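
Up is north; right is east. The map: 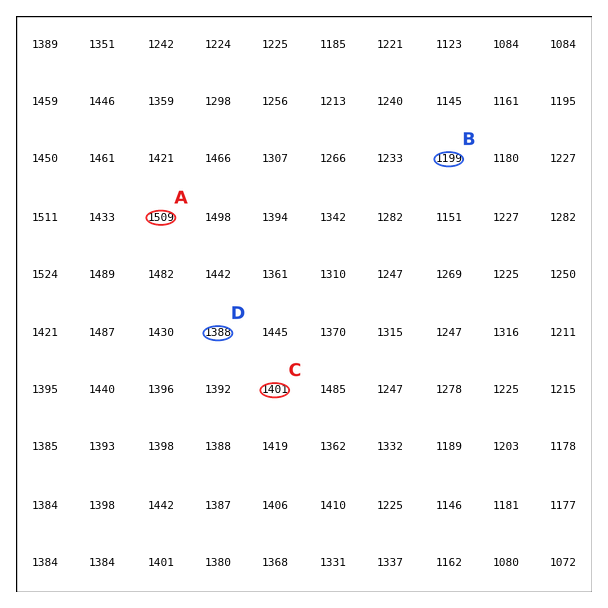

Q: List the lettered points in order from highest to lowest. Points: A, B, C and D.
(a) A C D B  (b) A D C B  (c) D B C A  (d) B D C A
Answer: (a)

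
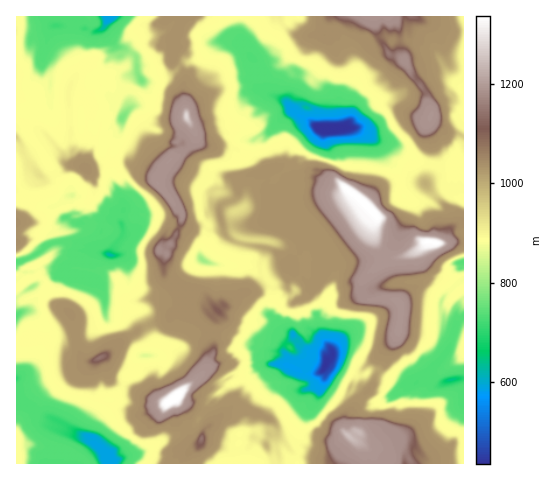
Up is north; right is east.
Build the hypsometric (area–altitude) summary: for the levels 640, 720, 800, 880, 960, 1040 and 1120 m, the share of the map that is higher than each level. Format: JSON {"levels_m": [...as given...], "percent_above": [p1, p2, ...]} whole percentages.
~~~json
{"levels_m": [640, 720, 800, 880, 960, 1040, 1120], "percent_above": [96, 95, 79, 73, 42, 17, 11]}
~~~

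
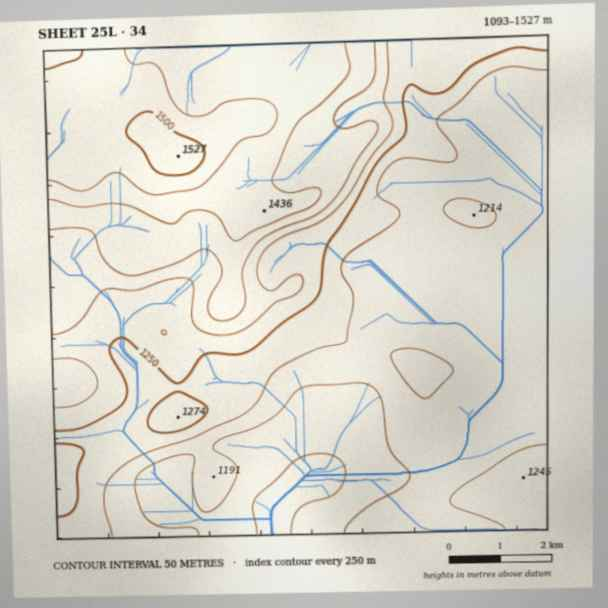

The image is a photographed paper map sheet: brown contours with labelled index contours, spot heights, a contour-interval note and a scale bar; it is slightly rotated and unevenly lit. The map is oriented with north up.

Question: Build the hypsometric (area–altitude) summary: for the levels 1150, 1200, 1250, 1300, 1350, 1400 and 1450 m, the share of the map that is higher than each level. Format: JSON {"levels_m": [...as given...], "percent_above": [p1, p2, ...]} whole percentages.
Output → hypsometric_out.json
{"levels_m": [1150, 1200, 1250, 1300, 1350, 1400, 1450], "percent_above": [89, 59, 44, 32, 25, 18, 9]}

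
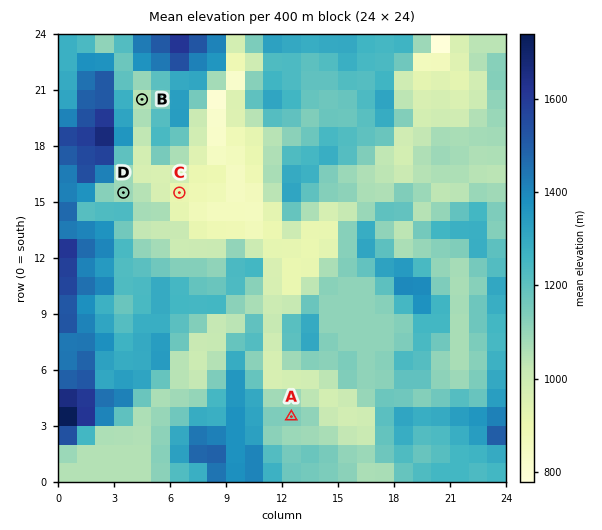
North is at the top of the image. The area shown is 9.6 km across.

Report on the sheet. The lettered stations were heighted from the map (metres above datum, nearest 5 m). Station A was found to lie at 1140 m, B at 1020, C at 905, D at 1110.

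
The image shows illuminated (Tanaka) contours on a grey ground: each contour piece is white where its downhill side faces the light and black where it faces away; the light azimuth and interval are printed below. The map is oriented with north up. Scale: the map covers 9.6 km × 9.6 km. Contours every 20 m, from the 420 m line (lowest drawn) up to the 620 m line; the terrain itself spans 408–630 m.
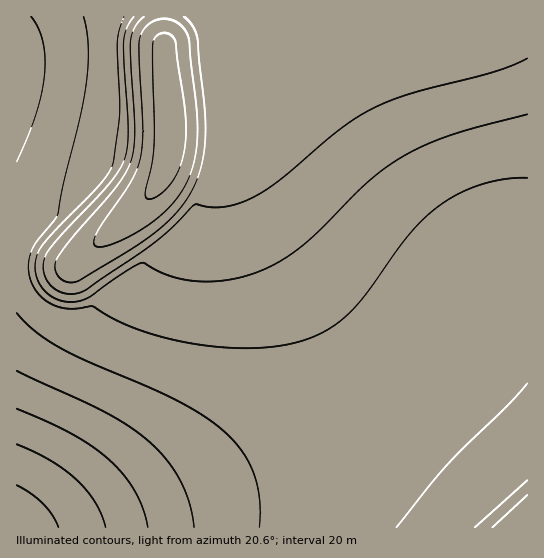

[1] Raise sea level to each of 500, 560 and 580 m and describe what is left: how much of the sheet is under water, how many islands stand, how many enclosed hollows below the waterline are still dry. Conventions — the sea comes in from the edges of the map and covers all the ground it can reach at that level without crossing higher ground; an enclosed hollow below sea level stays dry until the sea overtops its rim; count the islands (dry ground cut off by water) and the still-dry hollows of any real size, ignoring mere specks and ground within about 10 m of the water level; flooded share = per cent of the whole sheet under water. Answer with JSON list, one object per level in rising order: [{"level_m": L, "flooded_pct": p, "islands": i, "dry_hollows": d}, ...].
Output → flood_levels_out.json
[{"level_m": 500, "flooded_pct": 14, "islands": 0, "dry_hollows": 0}, {"level_m": 560, "flooded_pct": 77, "islands": 0, "dry_hollows": 0}, {"level_m": 580, "flooded_pct": 93, "islands": 0, "dry_hollows": 0}]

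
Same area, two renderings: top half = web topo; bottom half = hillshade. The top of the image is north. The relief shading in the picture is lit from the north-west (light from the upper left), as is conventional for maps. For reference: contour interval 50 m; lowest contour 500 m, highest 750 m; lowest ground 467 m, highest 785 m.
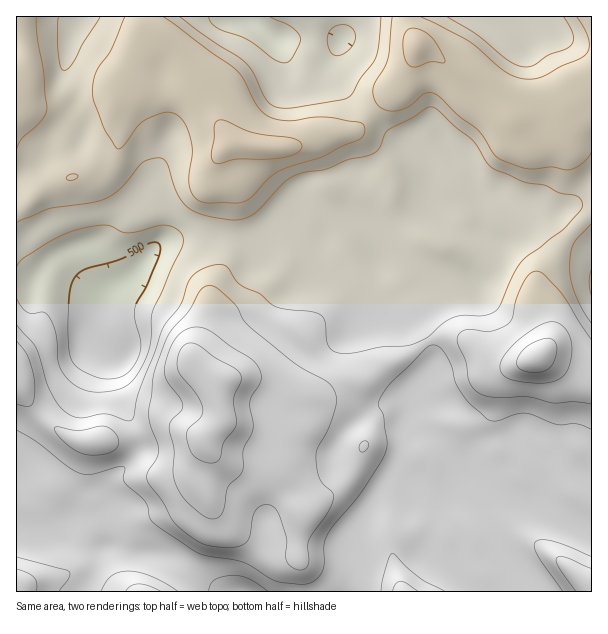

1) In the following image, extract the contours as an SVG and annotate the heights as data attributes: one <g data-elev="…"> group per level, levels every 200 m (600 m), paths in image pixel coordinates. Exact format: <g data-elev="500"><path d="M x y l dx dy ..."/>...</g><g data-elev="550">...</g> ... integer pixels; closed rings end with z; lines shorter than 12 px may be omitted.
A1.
<g data-elev="600"><path d="M59 591l10-13 0-6-52-15"/><path d="M178 591l-28-15-12-4-10-1-9 1-8 4-5 6-5 9"/><path d="M445 591l-25-13-27-25-3 2-3 8-6 28"/><path d="M591 556l-37-15-12-1-7 2-1 4 4 9 25 36"/><path d="M17 430l19 12 30 23 14 8 12 1 25-7 7 0 1 1-2 9 1 5 21 19 6 20 44 30 12 5 36 6 33 19 26 3 10-2 8-7 4-9 0-21 4-11 7-10 25-30 25-39 2-14-3-25-6-11 2-7 11-15 38-37 8 0 6 4 8 15 4 16 5 9 10 14 18 15 9 2 19-7 9-1 30 11 21 0 15 5"/><path d="M591 323l-9-14-7-16-4-14-1-12 1-15 3-9 17-19"/><path d="M17 223l33-15 40-5 17-5 14-10 22-26 15-4 4 0 5 5 10 29 5 9 7 7 11 6 12 3 19 3 12-1 14-7 25-28 9-7 12-4 23-4 22-9 24-6 7-5 8-18 26-13 13-10 5-1 7 3 17 16 17 14 15 22 5 6 32 14 21 3 15 8 16 3 5 3 2 5-2 6-17 19-37 27-6 6-9 14-12 30-4 5-13 5-19-1-11 2-10 6-17 15-19 8-26 1-31 6-14-1-5-2-3-5-3-24-5-7-9-3-24-2-12-3-15-12-21-10-11-16-4-3-9 0-12 4-8 4-5 6-9 26-18 24-25 64-4 24-2 3-3 1-24-7-27 4-6-2-7-5-8-9-9-15-13-40-18-22"/><path d="M100 17l-17 27-9 18-5 6-4 2-4-2-2-12-2-17 2-22"/><path d="M381 17l-2 27-3 13-15 21-11 18-9 4-56 8-10-1-8-6-14-29-10-11-40-26-23-18"/><path d="M564 17l9 16 1 6-2 5-6 5-18 6-14 10-9 2-7-2-8-3-34-28-29-17"/></g>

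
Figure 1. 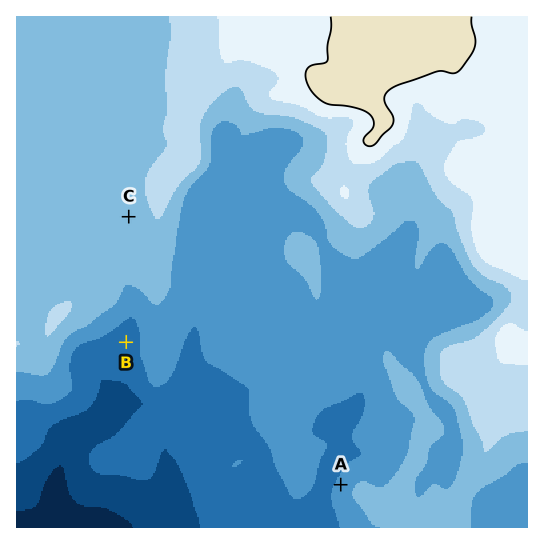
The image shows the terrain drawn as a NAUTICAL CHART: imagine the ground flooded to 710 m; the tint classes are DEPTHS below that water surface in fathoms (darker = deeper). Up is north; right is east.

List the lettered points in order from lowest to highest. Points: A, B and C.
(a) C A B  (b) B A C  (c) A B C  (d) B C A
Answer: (b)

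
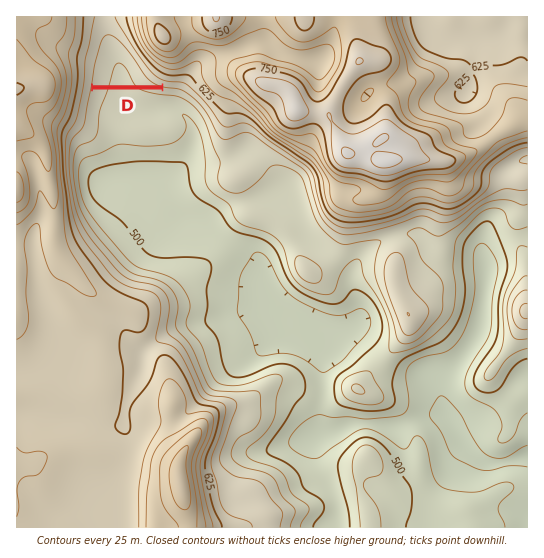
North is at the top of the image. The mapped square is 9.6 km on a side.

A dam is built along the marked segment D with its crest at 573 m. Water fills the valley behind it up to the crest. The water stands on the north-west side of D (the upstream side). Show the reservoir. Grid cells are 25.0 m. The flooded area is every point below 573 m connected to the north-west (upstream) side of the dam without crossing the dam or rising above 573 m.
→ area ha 62.9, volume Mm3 9.27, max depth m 29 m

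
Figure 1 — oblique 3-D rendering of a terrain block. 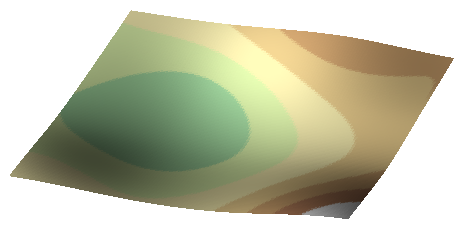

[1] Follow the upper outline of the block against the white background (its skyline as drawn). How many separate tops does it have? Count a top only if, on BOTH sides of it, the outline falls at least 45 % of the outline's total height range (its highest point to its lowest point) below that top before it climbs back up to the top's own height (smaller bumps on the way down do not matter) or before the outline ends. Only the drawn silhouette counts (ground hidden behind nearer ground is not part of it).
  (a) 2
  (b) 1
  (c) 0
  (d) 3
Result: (c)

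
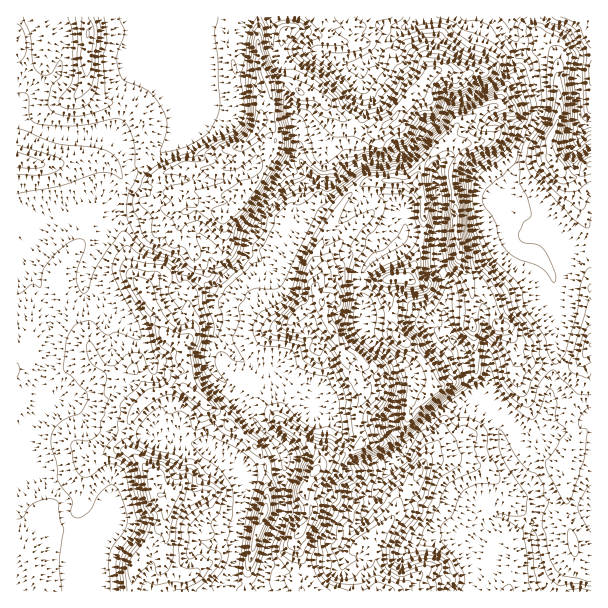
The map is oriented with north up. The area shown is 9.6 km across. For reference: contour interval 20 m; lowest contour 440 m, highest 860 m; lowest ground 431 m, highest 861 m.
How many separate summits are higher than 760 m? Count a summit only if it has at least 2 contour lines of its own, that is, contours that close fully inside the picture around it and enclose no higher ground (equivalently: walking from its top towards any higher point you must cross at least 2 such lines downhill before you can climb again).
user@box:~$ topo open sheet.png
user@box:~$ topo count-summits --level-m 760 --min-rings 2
9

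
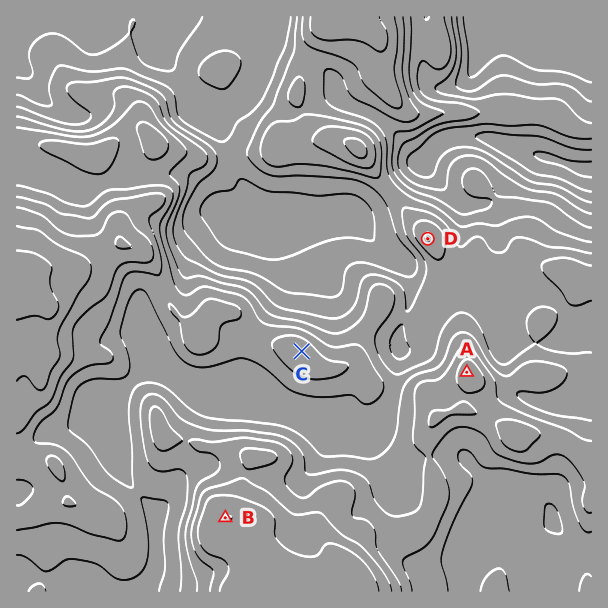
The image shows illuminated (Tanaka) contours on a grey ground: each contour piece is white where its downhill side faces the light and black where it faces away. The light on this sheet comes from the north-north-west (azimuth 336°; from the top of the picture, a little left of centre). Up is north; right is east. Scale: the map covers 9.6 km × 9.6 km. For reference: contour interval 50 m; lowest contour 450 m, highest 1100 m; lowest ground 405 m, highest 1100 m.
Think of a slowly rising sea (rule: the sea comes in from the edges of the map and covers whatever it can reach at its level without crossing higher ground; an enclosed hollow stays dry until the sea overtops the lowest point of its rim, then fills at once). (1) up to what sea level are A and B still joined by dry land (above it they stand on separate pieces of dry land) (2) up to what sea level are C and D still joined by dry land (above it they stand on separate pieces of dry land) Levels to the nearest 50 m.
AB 900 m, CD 800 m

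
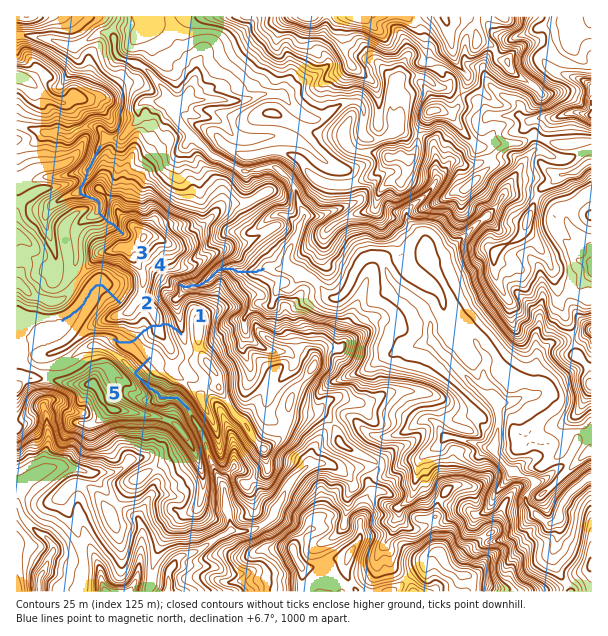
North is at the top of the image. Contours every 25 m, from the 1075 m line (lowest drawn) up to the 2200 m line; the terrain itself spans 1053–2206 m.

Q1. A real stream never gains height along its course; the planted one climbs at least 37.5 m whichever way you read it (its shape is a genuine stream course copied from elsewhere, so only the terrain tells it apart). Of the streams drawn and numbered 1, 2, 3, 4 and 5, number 1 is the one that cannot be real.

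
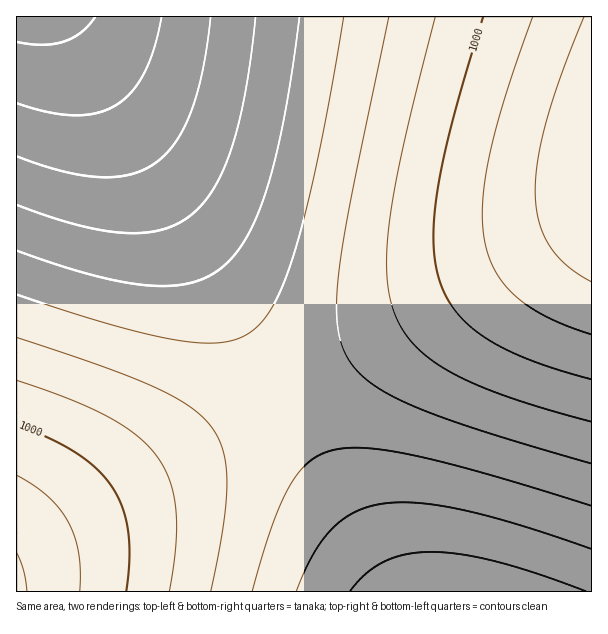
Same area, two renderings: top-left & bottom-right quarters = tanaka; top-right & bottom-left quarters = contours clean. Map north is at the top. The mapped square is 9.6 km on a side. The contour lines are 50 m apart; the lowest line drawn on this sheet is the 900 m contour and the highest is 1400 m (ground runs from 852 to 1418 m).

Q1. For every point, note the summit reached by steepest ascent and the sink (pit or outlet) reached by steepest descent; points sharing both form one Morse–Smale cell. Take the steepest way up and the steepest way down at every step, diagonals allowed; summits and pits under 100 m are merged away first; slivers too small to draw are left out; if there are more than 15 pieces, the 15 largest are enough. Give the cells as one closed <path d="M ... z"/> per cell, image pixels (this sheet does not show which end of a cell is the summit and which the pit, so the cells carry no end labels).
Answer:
<path d="M591 16l-529 1 215 372 7 7 308-180z"/><path d="M62 16l-46 1 1 533 265-154z"/><path d="M591 217l-309 179 102 177 12 19 196-1z"/><path d="M282 397l-6 1-256 149-4 4 0 40 379 1z"/>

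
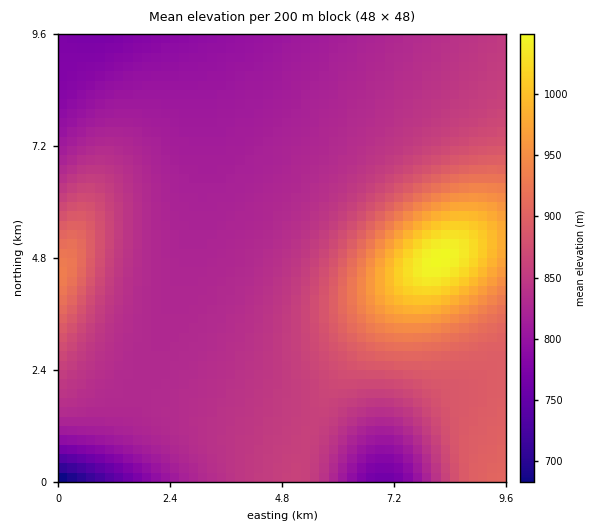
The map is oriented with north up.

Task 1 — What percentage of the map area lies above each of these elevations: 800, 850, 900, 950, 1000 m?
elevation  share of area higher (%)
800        93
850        38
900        15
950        7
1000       3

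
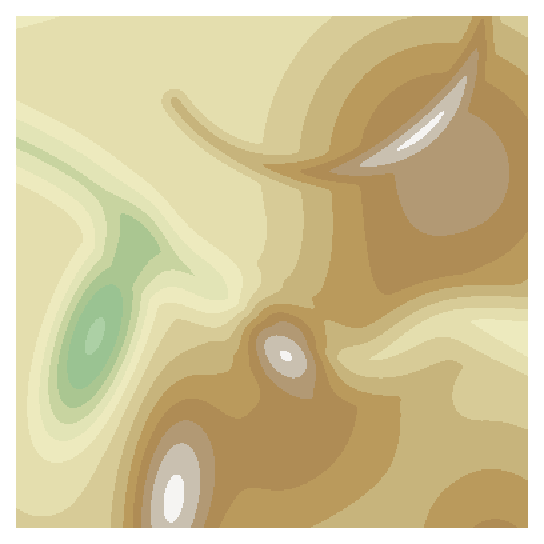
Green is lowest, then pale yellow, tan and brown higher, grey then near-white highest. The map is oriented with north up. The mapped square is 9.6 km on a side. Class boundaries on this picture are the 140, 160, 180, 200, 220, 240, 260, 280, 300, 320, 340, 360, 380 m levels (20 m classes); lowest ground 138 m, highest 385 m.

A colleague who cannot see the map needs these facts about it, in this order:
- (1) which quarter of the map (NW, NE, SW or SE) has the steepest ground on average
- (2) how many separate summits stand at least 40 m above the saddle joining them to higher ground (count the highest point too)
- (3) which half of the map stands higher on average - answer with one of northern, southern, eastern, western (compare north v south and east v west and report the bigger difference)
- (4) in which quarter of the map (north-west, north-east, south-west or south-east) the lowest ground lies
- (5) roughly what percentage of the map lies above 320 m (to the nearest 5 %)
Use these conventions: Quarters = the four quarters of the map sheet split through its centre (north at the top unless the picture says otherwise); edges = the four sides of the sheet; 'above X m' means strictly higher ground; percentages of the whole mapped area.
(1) The south-west quarter is the steepest part of the map.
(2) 3 summits rise at least 40 m above their surroundings.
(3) On average the eastern half of the map is the higher ground.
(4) The lowest point lies in the south-west quarter of the map.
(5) About 20 % of the map lies above 320 m.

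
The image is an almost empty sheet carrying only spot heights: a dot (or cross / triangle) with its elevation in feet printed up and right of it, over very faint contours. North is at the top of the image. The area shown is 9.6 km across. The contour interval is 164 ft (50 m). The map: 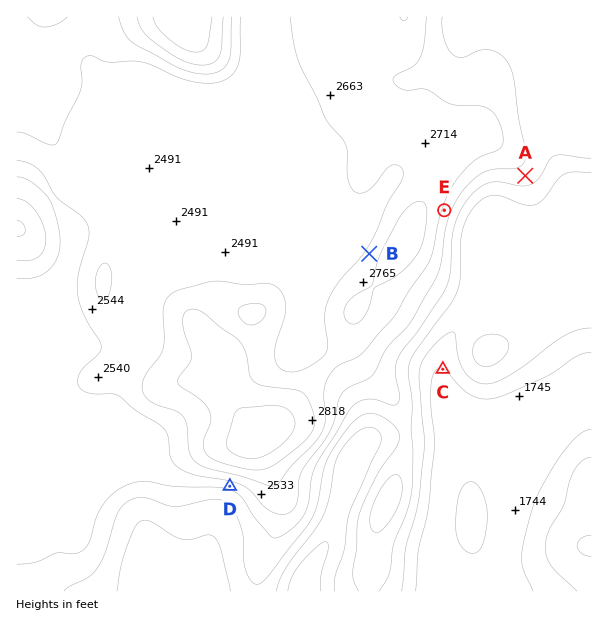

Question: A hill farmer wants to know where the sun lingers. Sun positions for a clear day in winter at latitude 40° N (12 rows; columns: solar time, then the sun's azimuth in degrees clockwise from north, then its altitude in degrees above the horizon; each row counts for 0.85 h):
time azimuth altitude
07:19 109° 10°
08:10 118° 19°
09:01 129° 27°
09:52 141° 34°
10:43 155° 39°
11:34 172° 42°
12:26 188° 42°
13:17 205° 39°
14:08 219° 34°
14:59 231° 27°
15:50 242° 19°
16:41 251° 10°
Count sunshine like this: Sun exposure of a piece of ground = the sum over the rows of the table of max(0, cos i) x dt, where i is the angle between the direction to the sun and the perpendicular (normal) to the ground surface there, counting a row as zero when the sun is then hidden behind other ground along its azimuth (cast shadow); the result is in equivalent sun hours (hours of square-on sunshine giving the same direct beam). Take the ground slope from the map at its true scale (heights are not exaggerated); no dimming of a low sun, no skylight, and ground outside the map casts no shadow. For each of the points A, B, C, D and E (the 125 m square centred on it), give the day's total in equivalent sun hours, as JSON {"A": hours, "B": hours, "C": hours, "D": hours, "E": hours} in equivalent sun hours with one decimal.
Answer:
{"A": 5.5, "B": 4.1, "C": 5.1, "D": 6.3, "E": 5.2}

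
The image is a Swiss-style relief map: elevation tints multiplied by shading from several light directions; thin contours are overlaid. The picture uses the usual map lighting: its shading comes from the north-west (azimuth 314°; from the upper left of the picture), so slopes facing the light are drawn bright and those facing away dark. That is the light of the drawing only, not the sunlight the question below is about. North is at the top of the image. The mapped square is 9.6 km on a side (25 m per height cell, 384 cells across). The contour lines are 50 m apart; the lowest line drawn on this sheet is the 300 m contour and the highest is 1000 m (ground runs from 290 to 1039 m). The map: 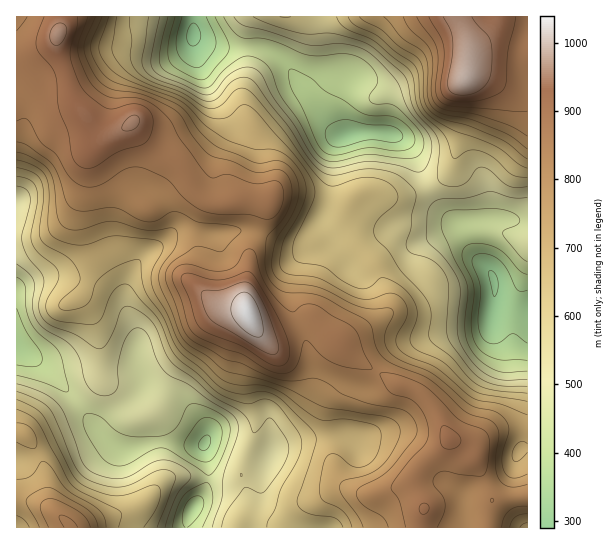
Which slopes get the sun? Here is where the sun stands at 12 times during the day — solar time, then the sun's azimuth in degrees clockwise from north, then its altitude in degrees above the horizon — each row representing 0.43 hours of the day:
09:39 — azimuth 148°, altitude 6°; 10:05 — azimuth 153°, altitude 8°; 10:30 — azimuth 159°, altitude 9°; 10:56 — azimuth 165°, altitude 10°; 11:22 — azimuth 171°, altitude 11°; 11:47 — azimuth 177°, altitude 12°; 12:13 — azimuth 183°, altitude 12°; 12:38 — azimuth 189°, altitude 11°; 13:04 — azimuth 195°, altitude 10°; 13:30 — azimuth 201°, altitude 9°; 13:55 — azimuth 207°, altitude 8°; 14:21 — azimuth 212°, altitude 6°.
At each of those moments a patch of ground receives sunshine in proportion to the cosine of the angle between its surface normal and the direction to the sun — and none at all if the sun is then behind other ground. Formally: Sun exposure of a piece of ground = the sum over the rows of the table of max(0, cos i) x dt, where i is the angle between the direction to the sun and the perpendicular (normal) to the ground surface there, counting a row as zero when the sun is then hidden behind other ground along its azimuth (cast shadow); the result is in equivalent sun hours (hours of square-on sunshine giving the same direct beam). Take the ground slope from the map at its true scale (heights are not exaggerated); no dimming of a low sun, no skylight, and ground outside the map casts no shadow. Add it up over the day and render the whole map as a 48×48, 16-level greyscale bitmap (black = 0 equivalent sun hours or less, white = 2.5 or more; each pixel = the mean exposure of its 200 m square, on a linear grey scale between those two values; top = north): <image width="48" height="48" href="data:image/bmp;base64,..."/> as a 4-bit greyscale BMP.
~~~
<image width="48" height="48" href="data:image/bmp;base64,Qk32BAAAAAAAAHYAAAAoAAAAMAAAADAAAAABAAQAAAAAAIAEAAATCwAAEwsAABAAAAAAAAAAAAAAABEREQAiIiIAMzMzAERERABVVVUAZmZmAHd3dwCIiIgAmZmZAKqqqgC7u7sAzMzMAN3d3QDu7u4A////AJmIUyNGeIh1IjNFVFaKu5h3dmeHZVVWiql0EAATV4mXMiIjMkeJq7qZh2ZnZVVovmQQAAAAE1eahUMiM0VWeZmIh1QjRVVWiiEAAAAAABSLyWVUMzNEVmQzVmQiRmVBEREQAAAAAAFXhkRVQyI0RDAAE0VWeZdBACMyAAAAAAABEBNFQyIkRCAAASRoiZhSAFUyEAAAAAAAABI1VDMzMhEAARJXh2ZlIZcyERERERABEBI1ZlVEMiIzMhE2h1RnZXUiIiI0VmZmVDM0Z3d2VERURDI1VDNGdyESIiNFZ4h3d2ZmZ3iZmIiYdmZlIQATRQASI0VVRWZmeby5d4q7q83dyph0EAABIgABI1ZlQ0RWjO/sqry6qruqu6liEAAAAAAAJGd2VDRXnO/t3/25h3ZmiZYxAAAAAAABNWZlVEVpzd3N//6odneHdTEAAAAAAAACRVZlRVac3cy87/2XiZmGMAAAAAAAAAAjRWdmVWet7cvM7sl4iZdTAAAAAAAAABJFZ4h2ZWet7tze23Vnd2ZCAAAAAAAAAFeaqph3dnis7t3ex0NWZVREMAAAAAAAAXrO26h3eImau7u7hDNWVDI0ZkMjMQAAEonN26h2ebuYeIiHUyNFQhASV3VERBAAEnd3iId3isuXd2VUMhIzIQAAI0Q0RUEBI1QyNWZ4mqqYdTIhERAAAAAAABI0VVQiNWUyI1Z4iIiZYgAAEQAAAAAAAAJEREQyRqhlRWaJhlVUEAAAEQAAAAASIRNEMiM0V6mYd3d4hjIQAAAAIxAAAAIzMiIhESRWeXmqqHd3hkIAAAABNUEAAjQyIyEAE2iZiHiruph3iYUxEREhJWQiMzQyJEMiNYmpdkV5qqmZrMlUQzMzRphkNERERGZDNGd2QzNGiZqrzcuXeaupmrqFRFVWZVVVVVVENDNFeZqqqYiaq7u6mJqXVVZWd2ZniId3d1RFeImYdUWJhlVmZWeHZUVmZmZ5q7qaqZdmd4h3ZVZ3ZDMzM0VVQyNFVDRpu6mbzMqHiZh2Znd2VEQxABIyEAARERE2mIeavN3KmZmHd4d1QyIQAAAQAAAAAAEld3iZrO7ad3iZmHZUMgAAAAAAAAAAAAAkZ4mqrMypZVaKqXVDIQAAAAAAAAAAAAE1Z5u7vKh3ZVVomXVDEQAAEAAQAAAAAAN4ibzdy4dmZmVEZ2VDEAASIQAQAAAAAlre3d7tuWZWZlQiI0MhEAEjIQARIiNYmb7////bmFZVZTIQAAAAAAAiEAETNFeJmZrP//66hlZVVCAAAAAAAAAREREjRVVEZ3d5zuypdWZVUyAAAAAAAAAAEiIzREQzV3ZVaJmHVWZmUyAAAAAAAAAAEjNERVVWeqdURFZlVmZ3UyAAAAAAAAAAATRWdneJzcp1REVVVlaIdDEAAAAAAAAAE1eaqqq83tuGVERVZkRnh2QgAAAAAAE1aKvLvN7+3LuoZERGZTM0V5hSESIQACR5vd3Kms7+uZmpdTNGZUMyJIl1Q0QxEkaJvMqHZ4q7l3iIZUNFZQ=="/>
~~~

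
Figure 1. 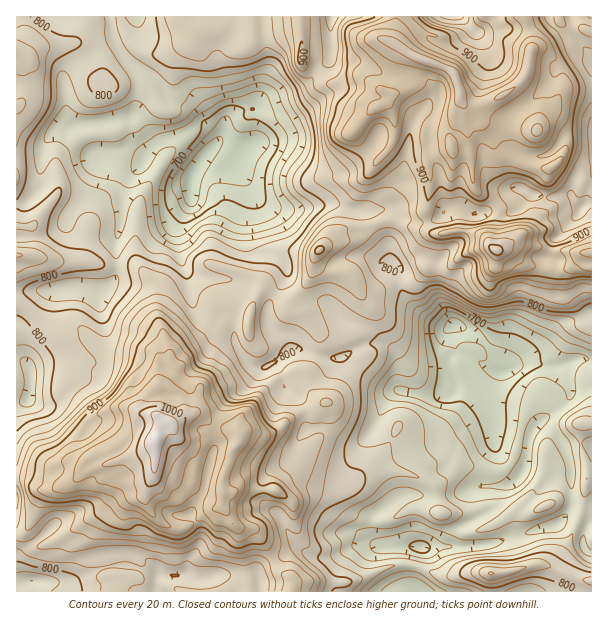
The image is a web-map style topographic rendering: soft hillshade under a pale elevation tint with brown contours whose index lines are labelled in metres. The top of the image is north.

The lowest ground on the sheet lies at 640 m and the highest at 1040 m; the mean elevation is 825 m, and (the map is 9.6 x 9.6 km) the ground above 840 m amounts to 36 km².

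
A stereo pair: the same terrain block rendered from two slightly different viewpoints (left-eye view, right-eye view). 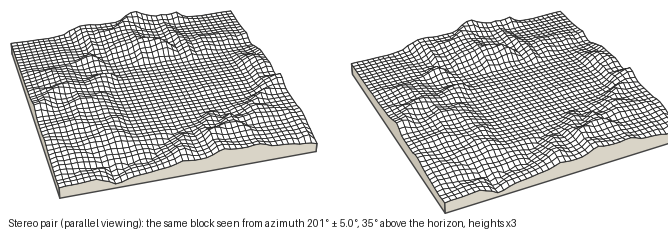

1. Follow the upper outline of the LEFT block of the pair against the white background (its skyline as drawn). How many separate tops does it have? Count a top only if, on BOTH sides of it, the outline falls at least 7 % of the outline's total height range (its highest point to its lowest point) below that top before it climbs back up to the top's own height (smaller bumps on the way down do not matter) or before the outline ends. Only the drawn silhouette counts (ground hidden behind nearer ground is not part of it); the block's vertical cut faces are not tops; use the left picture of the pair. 3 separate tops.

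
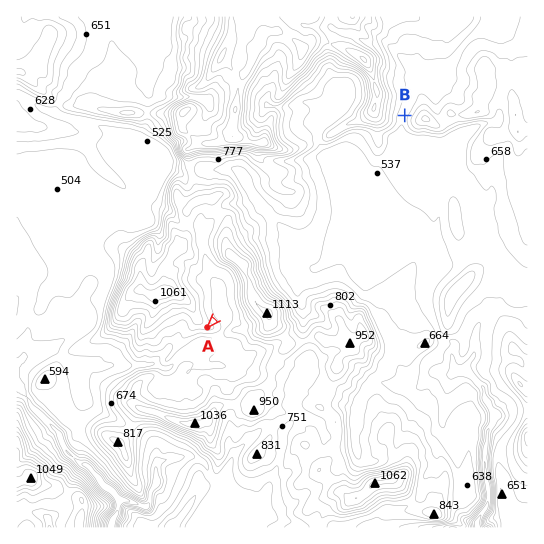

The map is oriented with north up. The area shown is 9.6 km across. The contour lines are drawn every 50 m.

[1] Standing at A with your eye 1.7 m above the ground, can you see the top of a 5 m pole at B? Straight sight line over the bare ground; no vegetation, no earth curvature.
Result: no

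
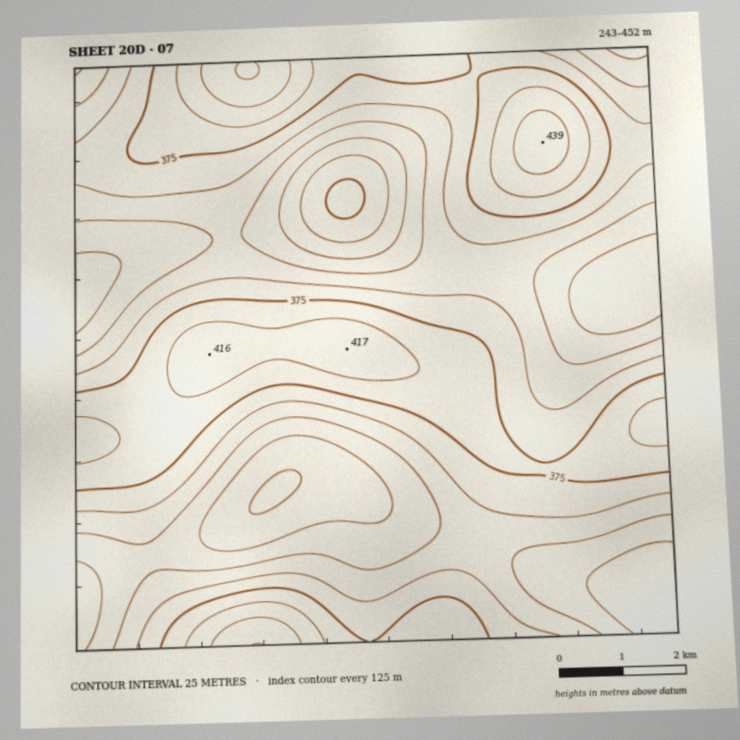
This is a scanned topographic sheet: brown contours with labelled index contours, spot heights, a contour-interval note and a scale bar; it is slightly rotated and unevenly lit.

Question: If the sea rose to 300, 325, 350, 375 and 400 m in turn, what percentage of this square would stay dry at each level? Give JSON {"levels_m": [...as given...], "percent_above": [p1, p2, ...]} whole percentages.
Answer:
{"levels_m": [300, 325, 350, 375, 400], "percent_above": [87, 71, 51, 30, 11]}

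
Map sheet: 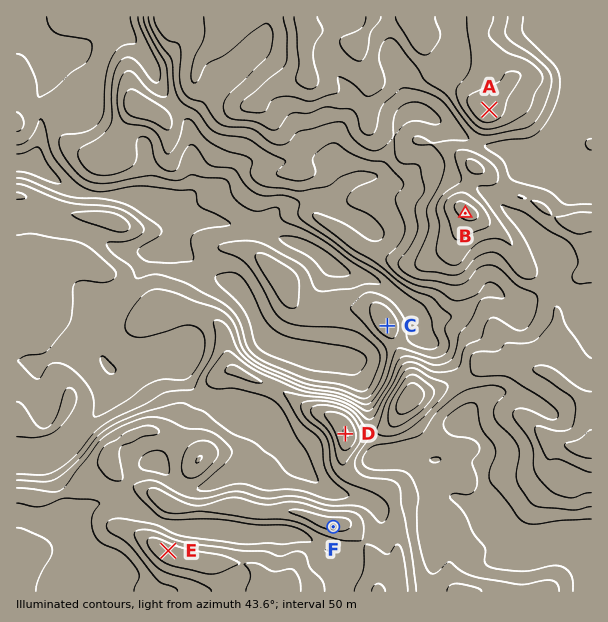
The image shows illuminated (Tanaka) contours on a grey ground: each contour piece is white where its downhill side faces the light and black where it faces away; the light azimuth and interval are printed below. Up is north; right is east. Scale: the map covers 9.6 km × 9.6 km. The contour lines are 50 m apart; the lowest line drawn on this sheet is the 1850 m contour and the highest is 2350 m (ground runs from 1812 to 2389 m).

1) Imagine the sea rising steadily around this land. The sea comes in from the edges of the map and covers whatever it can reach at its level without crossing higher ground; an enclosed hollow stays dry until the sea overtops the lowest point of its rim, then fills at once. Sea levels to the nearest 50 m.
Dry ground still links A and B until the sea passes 2200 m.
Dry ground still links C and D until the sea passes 2050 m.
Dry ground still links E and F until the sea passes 2250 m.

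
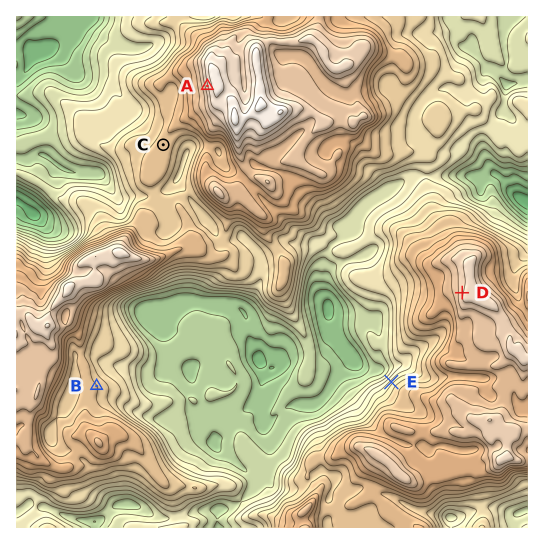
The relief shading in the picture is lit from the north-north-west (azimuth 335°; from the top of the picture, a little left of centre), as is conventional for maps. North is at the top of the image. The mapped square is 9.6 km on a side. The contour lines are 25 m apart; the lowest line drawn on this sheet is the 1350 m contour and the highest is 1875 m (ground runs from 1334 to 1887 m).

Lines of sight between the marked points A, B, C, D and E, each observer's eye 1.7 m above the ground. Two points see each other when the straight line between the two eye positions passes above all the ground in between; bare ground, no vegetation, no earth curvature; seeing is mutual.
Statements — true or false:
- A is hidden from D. true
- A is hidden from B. true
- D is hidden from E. false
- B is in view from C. false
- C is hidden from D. true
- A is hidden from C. false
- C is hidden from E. true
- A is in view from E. false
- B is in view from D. true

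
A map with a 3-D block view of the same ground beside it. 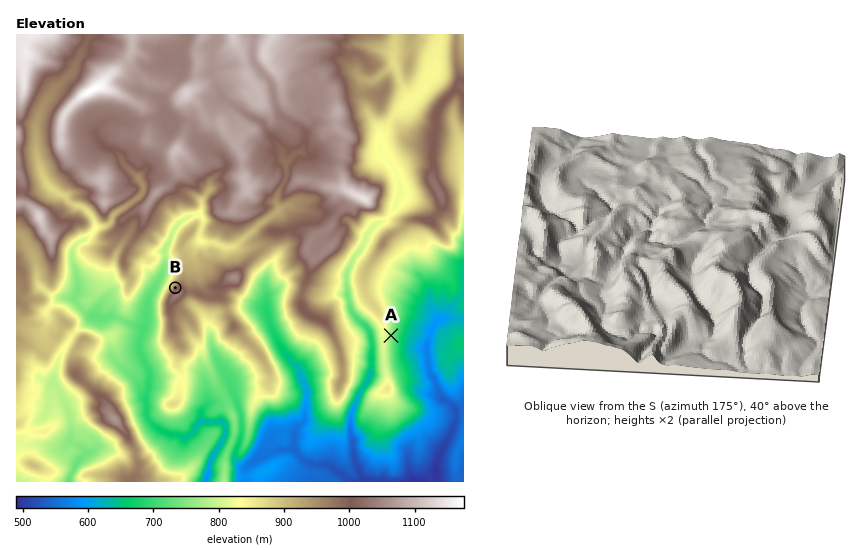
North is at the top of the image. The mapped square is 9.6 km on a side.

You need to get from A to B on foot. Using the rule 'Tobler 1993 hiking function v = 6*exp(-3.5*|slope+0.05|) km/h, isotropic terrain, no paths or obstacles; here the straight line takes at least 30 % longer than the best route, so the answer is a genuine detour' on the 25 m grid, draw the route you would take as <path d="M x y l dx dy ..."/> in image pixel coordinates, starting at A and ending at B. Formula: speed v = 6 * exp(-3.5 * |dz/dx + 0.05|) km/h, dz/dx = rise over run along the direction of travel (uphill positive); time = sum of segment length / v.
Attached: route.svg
<path d="M391 336l-1 1-1-3-3 3-4-3-4-7-8-8-9-4-6-6-4-7-1-1-2 1-6-6-5-2-3-5-2-1-3-3-14-7-3-3-3-1-1-1-3-7-3-3-7-3-4-10 0-3-1-2-3-2-14 0-7 4-2 0-28 14-5 0-2 1-11 0-7 4-2 2-23 12-1 0-5 2-4 3-1 3"/>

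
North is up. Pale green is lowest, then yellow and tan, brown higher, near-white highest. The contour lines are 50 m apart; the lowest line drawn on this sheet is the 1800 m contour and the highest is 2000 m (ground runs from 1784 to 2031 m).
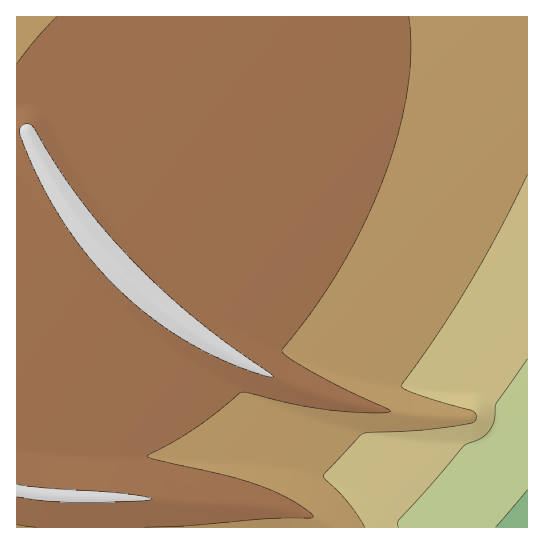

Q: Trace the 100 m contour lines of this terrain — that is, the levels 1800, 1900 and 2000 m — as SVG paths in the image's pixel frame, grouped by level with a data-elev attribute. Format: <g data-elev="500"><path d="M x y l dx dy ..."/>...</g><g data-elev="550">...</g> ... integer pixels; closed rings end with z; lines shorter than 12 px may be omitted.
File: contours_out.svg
<g data-elev="1800"><path d="M495 527l32-37"/></g><g data-elev="1900"><path d="M365 527l-16-24-24-24-2-4 40-42 72-4 34-5 6-3 1-6-3-4-55-16-12-5-5-4 38-55 31-48 30-53 27-55"/></g><g data-elev="2000"><path d="M17 497l26 4 31 1 51 0 27-3-7-2-22-4-77-5-29-4"/><path d="M268 377l6 0-76-56-31-27-29-28-31-33-27-34-23-33-24-40-6-2-6 2-2 7 5 12 13 30 15 28 28 43 32 37 35 31 38 26 42 22z"/></g>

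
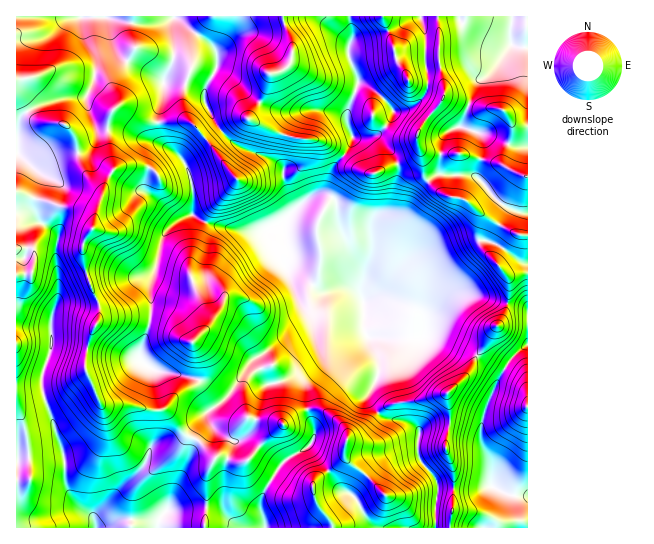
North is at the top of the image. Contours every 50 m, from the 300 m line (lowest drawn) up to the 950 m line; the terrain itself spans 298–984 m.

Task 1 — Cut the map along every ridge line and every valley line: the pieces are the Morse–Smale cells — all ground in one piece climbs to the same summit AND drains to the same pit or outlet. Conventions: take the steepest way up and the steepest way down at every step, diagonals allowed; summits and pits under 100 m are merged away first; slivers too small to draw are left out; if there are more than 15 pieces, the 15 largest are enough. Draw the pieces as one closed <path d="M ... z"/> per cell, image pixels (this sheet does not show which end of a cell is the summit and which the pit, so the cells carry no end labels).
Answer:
<path d="M174 16l-158 1 0 174 13 6 32 10 21 2 11 9 0 9-10 18 0 10 6 28 10 19 1 12-12 29-3 27 14 31 6 4 18-1 36 7 4-2 14-14 16-8 6-6-24-8-20-2-8-4-7-8 0-8 11-32 0-36 5-14 7-32 12-14 15-7 3-7 0-19-4-17-8-15-18-15-4-9-2-16 7-25 0-11 15-1 18 6 8 5 12-26 0-11-2-6z"/><path d="M17 192l-1 57 17 0 2 12-4 12-15 2 0 130 11 29 4 40-2 6-13 1 0 46 225 1-8-5-12-14-4-1-26-1-8 2-16 1 21-48 7-23-9-4-21-26-11 2-20-6-32-1-5-6-12-28 3-27 12-29-1-12-10-19-6-28 0-10 10-18 0-9-11-9-21-2z"/><path d="M459 16l-38 1 4 16 0 33 3 8-1 17-3 6-13 11-13 4-4-1-9 16-10 8 18 19 5 10 13-5 8-11 4 10 1 17 3 5 10-5 38 1 24 27 15 8 13 2 1-164-37-10-26-14-5-4z"/><path d="M345 156l-12 11-8 23-6 3 11 3 6 6 4 28 21 39 3 14-3 3 0 11 3 5 0 25 5 10 50 2 5-8 1-13 18-17 11-5 17-1 37 8 0-26-28-34 0-10 4-16-18-17-15-3-12-5-10-11-13 13-9 19-8 9-14 28-19 26-1-3 7-19 0-24 3-6 16-13 2-5 6-40-2-2-22 9-8 0-10-5z"/><path d="M349 16l-174 1 19 16 12 7 10 11 1 15-12 21-1 12 11 23 7 9 15-11 12-1 26 13 16 5 28 3 26 15 8-17-5-11-1-13 12-32-11-28 0-5 4-8 0-12z"/><path d="M287 269l13 34 12 14 4 22 9 15-1 12-17 16 0 27 10-1 8 3 20 18 3 5-4 16 1 8 20 15 16 18-10 2-18 11-14 13-8 4 1 6 103 1 2-46-17-21-3-10 0-24-11-6-23-4-6-4-9-14 0-4 9-17 3-13-7-22-8-10-1-31-4-8-10-6-9 0-15 4-7-1z"/><path d="M207 223l-3 2-12 30-3 18 19 41 1 9-2 6-14 12 0 4 7 16-1 18 18 16 8 4 7-8 22-32 27-18 12-12 14-8 2-6-14-22-15-38 0-12 3-6-2-13-16 8-18 0z"/><path d="M433 336l-10 0-4 3-49-2 9 20 1 10-12 32 9 14 6 4 23 4 11 6 0 24 3 10 16 18 2 9 15 0 0-19-8-20 6-30-4-25 21-20 8-19-11-7z"/><path d="M307 409l-16 7-30 27-15 18-4 2-21-7-6 3-20-20-10 30-18 41 43-3 11 2 12 14 9 5 23 0-5-25 5-14 14-22 8-8 22-12 6-10 0-7z"/><path d="M193 215l-18 8-12 14-7 32-5 14 0 36-11 32 0 8 7 8 8 4 20 2 23 7 2-2 0-17-7-20 14-12 2-11-20-45 2-14 14-36z"/><path d="M421 16l-72 1 3 24-4 8 0 5 9 25 4 5 17 9 17 19 10-1 10-6 9-8 4-10 0-13-3-8 0-33z"/><path d="M179 81l-15 1 0 11-7 25 2 16 4 9 12 9 9 10 5 11 4 17-1 24 10 7 4 0 5-10 26-32-28-36 12-13-6-8-10-19-1-12-7-4z"/><path d="M317 408l-9 2 7 20-3 12-3 5-22 12-8 8-15 24-4 18 6 19 66-1-1-6-15-19-3-8 0-12 30-23 5-25-14-17z"/><path d="M322 193l-5 0-10 6-26 26 0 34 10 14 16 8 12 10 7 1 15-4 9 0 7 3 4 5 2-11-2-16-21-39-4-28-6-6z"/><path d="M221 131l-12 12 28 36-26 32-6 11 42 10 18 0 17-8 14-15-12-28 0-12-13-10-34-14z"/>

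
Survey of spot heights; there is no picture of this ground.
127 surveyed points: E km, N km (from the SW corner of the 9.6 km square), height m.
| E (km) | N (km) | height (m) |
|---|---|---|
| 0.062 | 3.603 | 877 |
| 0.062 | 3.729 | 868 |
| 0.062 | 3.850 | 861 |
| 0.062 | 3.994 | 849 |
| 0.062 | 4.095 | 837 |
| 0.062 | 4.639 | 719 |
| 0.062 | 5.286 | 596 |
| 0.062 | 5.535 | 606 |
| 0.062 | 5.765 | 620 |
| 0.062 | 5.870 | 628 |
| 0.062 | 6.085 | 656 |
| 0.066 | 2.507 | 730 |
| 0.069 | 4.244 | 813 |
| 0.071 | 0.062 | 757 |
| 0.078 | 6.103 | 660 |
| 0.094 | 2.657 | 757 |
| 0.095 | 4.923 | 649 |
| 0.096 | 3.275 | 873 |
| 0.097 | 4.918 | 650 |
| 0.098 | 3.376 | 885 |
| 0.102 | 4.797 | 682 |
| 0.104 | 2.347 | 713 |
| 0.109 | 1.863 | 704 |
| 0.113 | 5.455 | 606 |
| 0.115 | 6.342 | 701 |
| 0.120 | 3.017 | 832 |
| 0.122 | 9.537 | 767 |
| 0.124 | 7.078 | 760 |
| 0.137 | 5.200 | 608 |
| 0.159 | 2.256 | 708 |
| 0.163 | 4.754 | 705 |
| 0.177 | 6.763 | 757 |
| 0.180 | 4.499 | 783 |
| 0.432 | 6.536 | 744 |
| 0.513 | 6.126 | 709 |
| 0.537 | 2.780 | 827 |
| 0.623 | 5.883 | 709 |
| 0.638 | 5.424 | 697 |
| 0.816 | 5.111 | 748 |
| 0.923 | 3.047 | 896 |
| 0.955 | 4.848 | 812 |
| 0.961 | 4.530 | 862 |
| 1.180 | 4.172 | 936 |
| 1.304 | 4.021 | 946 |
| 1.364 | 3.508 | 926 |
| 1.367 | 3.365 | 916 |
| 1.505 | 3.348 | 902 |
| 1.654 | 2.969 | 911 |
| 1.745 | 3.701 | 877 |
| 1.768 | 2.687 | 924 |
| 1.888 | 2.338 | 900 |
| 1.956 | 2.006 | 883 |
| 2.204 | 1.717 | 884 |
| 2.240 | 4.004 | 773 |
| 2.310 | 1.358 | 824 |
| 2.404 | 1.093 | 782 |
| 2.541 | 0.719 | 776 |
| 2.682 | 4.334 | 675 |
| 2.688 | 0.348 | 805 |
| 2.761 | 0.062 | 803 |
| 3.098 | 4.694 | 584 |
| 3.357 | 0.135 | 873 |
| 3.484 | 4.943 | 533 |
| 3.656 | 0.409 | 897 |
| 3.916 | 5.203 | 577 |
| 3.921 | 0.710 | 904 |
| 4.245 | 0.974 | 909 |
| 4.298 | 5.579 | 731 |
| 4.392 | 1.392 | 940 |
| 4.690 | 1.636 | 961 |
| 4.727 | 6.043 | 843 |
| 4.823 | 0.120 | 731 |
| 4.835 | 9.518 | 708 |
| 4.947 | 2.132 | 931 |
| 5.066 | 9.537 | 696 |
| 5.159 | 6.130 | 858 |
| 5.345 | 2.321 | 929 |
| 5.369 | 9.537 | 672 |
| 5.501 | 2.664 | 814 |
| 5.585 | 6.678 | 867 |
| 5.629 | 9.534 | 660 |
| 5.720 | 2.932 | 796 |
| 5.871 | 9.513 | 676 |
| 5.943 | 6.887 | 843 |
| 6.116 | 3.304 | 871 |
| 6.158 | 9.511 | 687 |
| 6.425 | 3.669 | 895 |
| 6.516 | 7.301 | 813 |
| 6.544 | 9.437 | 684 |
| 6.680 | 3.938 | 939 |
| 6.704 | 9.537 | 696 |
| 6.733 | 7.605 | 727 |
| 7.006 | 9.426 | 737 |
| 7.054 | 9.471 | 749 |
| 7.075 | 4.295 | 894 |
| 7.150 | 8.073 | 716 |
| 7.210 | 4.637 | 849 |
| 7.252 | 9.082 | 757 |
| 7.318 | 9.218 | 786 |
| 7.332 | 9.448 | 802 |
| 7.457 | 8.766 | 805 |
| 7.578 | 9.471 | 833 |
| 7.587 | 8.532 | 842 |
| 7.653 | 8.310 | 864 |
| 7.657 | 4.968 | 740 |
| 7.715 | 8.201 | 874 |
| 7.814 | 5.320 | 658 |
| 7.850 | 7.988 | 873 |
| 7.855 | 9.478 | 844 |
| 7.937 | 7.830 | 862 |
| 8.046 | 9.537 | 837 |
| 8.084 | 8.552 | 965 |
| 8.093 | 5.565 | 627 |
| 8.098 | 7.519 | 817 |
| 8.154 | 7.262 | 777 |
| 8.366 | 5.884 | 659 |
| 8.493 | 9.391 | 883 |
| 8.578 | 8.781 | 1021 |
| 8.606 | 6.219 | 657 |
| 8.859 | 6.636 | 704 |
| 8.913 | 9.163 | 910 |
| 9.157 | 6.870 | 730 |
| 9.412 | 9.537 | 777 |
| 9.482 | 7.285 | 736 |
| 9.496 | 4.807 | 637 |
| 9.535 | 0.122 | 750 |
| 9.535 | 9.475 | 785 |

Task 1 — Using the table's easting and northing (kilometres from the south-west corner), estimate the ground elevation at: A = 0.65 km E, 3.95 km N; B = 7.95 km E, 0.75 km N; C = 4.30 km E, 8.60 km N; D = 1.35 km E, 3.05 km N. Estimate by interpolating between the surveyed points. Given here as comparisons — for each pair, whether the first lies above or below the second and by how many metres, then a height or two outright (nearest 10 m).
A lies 290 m above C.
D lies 280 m above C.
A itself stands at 930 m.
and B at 780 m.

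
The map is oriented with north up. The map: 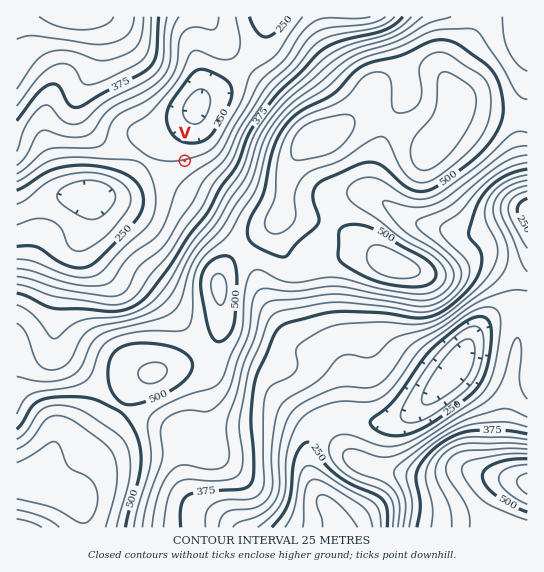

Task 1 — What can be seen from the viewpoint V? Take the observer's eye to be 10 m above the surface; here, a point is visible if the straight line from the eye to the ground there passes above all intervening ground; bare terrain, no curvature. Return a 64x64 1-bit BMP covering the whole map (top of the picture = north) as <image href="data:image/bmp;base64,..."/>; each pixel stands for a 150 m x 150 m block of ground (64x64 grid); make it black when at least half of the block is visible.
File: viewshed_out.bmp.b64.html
<image width="64" height="64" href="data:image/bmp;base64,Qk0+AgAAAAAAAD4AAAAoAAAAQAAAAEAAAAABAAEAAAAAAAACAAATCwAAEwsAAAIAAAAAAAAA////AAAAAAAAAAAAAAAAAAAAAAAAAAAAAAAAAAAAAAAAAAAAAAAAAAAAAAAAAAAAAAAAAAAAAAAAAAAAAAAAAAAAAAAAAAAAAAAAAAAAAAAAAAAAAAAAAAAAAAAAAAAAAAAAAAAAAAAEAAAAAAAAAA4AAAAAAAAAHgAAAAAAAAA+AAAAAAAAAHwAAAAAAAAAeAAAAAAAAADwAAAAAAAAAOAAAAAAAAAA4AAAAAAAAADgAHAAAAAAAOAH8AAAAAAA8D/wAAAAAADwf/AAAAAAAPn/8AAAAAAA///wAAAAAAD///AAAAAAAP/z8AAAAAAA/4HwAAAAAAD+APAAAAAAAPgA+AAAAAAA8AD/AAAAAADgAD+AAAAAAIAAH4AAAAAAAAAfwAAAAAAAAA/AAAAAAAAAD+AAAAAAAAAH8AAAAAAAAAf4AAAAAAAAA/wAAAAAAAAD/gAAAACAAAP/AAAAAOAAD/8AAAAA8AA//wAAAAD8AP//gAAAAP////+AAAAA/////8AAAADx////wAAAAMH////AAAAAgf///8AAAACB////wAAAAID////AAAAAgP///8AAAACAf///gAAAAIB///8AAAAAgD///AAAAACAH//4AAAAAAAf//gAAAAAAD//8AAAAAAAf//gAAAAAAH//8AQAAAAAwf/gAAAAAAAAf+AAAAAAA=="/>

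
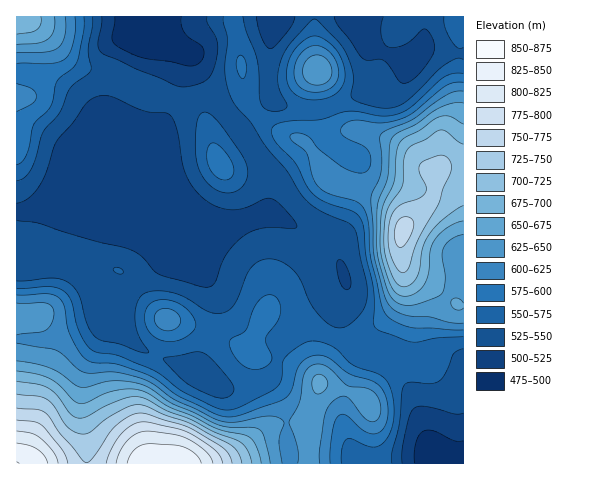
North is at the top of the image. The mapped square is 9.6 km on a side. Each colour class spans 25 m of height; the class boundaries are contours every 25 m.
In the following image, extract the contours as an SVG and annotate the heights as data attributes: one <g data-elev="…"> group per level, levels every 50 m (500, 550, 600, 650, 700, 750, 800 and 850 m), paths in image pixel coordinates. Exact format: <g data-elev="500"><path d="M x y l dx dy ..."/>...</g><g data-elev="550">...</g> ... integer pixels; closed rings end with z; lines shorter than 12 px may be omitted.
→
<g data-elev="500"><path d="M415 463l-1-10 2-11 3-7 5-4 9 0 21 10 9 0"/><path d="M181 17l0 8 4 8 4 5 12 7 3 5-2 10-7 6-8 0-18-5-25-3-26-11-4-4-2-4 3-22"/></g><g data-elev="550"><path d="M392 463l0-10 7-27 3-33 2-7 6-4 20 2 9-3 7-9 8-18 9-5"/><path d="M221 398l-12-3-21-11-12-10-13-16 33-6 11 3 17 17 10 14 0 5-2 4-5 3z"/><path d="M117 273l5 1 1-3-4-3-4 0-2 2z"/><path d="M225 193l10-1 8-6 4-10 0-10-6-13-21-30-10-9-7-2-4 5-3 10-1 23 3 15 4 10 6 8 8 7z"/><path d="M17 181l7-3 7-8 4-11 7-26 18-21 10-23 21-19-3-21 4-22 0-10"/><path d="M463 60l-7-1-12 7-32 31-12 8-14 3-18-3-11-3-5-4-1-3 2-20-7-21-9-13-18-19-5-3-5 3-17 19-9 14-4 14-1 13 2 8 7 16-6 5-10 0-7-3-4-6-3-41-11-30-3-14"/><path d="M223 17l0 5 5 18-3 24 0 12 4 15 5 12 17 20 17 27 19 21 19 29 15 11 28 12 6 7 12 58-1 14-5 12-8 8-7 5-7 1-9-3-8-6-9-12-12-27-8-10-14-9-14-2-8 3-6 6-5 8-11 28-5 5-7 4-7 0-8-2-22-13-15-6-17-1-11 4-6 9-2 15 3 16 11 16-1 2-3 0-26-9-17-3-7-5-8-13-9-29-4-7-7-5-7-3-8-1-35 3"/><path d="M444 17l1 10 6 12 7 9 5-1"/></g><g data-elev="600"><path d="M330 463l0-14 3-19 2-9 4-5 3-2 5 2 15 13 8 5 8-1 7-7 3-12-1-15-5-10-8-7-25-8-22-17-7-2-7 1-8 4-6 5-7 25-7 8-46 17-9 2-8-1-43-20-22-16-11-6-29-10-22-1-7-2-8-8-9-17-4-10-3-19-4-8-5-4-7-1-31 1"/><path d="M164 330l7 1 4-2 4-3 2-5-4-8-10-5-9 3-4 7 3 8z"/><path d="M17 112l16-9 3-7-1-4-3-3-15-5"/><path d="M308 91l10 1 9-2 7-5 4-7 0-9-3-10-7-8-8-5-7 0-8 3-6 7-4 8-1 10 2 8 5 6z"/><path d="M463 82l-9 1-8 3-32 26-12 7-21 4-27-3-11 5-3 6 3 5 21 10 6 7 1 6-1 7-2 4-4 3-10-1-12-5-23-17-8-11-5-4-11-2-4 1-1 3 3 4 14 12 6 25 6 9 11 7 26 7 8 8 5 15 2 35 10 46 6 10 9 7 15 5 52 3"/><path d="M17 64l35-1 8-1 5-3 5-7 4-12 2-12-1-11"/></g><g data-elev="650"><path d="M270 463l-6-28-3-4-4-3-27-1-13-3-45-21-21-14-12-5-27-3-25 6-6 0-31-19-15-4-18-3"/><path d="M316 393l6-1 6-7-1-6-6-4-5 0-4 4 0 9z"/><path d="M463 303l-3-4-4-1-3 1-2 3 1 4 3 3 5 1 3-2"/><path d="M463 103l-10 0-14 5-23 16-19 9-6 7-3 38-11 28 0 37 3 23 7 24 6 9 7 5 11 1 18-5 12-6 3-4 1-11-3-22 1-8 8-10 12-5"/><path d="M17 44l21-1 10-4 6-9 0-13"/></g><g data-elev="700"><path d="M252 463l-5-14-8-7-25-10-25-13-22-8-23-13-10-1-9 1-20 8-18 11-9 1-8-4-13-18-8-7-10-5-22-3"/><path d="M463 144l-5-3-12-10-6-1-15 10-13 5-6 7-2 9-1 24-15 24-4 21 0 15 2 12 6 19 6 9 4 1 4 0 8-5 5-10 4-23 5-13 14-15 21-14"/></g><g data-elev="750"><path d="M232 463l-3-8-6-7-30-18-12-5-41-12-10 3-13 9-8 8-17 25-3 4-4 0-25-29-14-20-8-3-21-2"/><path d="M398 246l2 2 4-2 8-14 2-9-2-3-3-3-7 1-6 6-1 13z"/></g><g data-elev="800"><path d="M58 463l-5-11-13-14-8-5-15-2"/><path d="M213 463l-2-5-5-6-18-13-14-5-27-3-10 2-9 7-8 11-4 12"/></g>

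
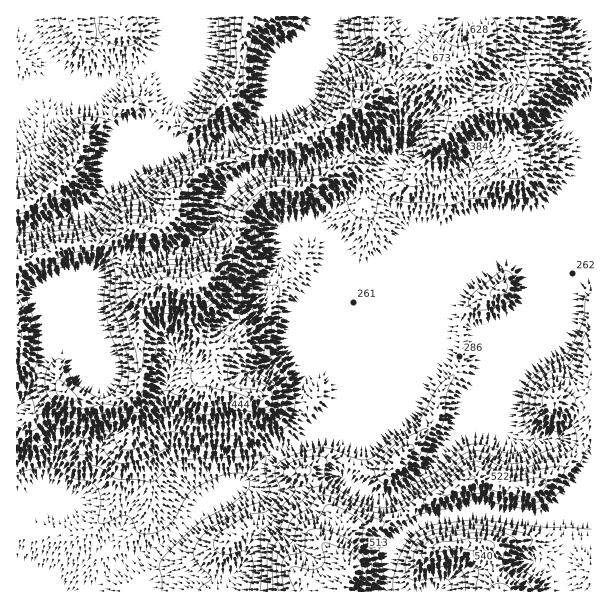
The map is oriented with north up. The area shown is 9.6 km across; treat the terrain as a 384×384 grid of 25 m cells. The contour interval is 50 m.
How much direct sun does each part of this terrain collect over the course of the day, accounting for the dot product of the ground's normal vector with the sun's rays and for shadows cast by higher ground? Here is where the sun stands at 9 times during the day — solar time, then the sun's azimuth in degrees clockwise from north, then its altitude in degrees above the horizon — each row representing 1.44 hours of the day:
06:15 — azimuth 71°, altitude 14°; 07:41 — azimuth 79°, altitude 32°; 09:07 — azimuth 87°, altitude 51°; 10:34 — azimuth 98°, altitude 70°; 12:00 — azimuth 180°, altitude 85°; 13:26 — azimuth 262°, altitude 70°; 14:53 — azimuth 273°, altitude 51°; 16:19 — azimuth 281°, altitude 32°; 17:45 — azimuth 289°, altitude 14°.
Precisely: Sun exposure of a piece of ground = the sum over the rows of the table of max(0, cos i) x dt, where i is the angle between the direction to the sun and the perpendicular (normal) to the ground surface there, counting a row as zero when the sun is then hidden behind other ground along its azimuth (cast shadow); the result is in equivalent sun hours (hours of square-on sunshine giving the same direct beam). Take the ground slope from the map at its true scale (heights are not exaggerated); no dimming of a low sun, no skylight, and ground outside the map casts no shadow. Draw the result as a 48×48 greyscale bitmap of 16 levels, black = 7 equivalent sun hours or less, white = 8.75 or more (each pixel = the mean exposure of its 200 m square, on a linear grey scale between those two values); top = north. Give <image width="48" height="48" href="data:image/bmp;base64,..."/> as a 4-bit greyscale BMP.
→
<image width="48" height="48" href="data:image/bmp;base64,Qk32BAAAAAAAAHYAAAAoAAAAMAAAADAAAAABAAQAAAAAAIAEAAATCwAAEwsAABAAAAAAAAAAAAAAABEREQAiIiIAMzMzAERERABVVVUAZmZmAHd3dwCIiIgAmZmZAKqqqgC7u7sAzMzMAN3d3QDu7u4A////AO7u3e7u7u7u28ynne7thqjN3cvO7Lze7e7u3d7u7t3t27uWru7tlZi5ibve6s7u3e3d3e3e7u3cy6uWzu7etpmpZHm9yr3e7t3d3d7d3u7dzLup3t3tqb2pupm8qa3u7u7e7d3t3d7t3dzLzN7uyp3YaKu7q93u7u7u7u3d3d3t3d7svO7u3LrNuYdnnN7u7u7u7u3d3d3u7c3svd7tqb3Kq97u7czu7u7u7u3d3d3e7u7szc23jNyrlDaHQhOM7t7u3dzM3d3d7u3LzNyb7arJepMUirp53s3curu7zd3d3dy6qszO24V7hXzNu73ZvqqqmaqqvMzMu7zMvNzN7bx4uVeoq7vevXaaqruqmrqqmYnO283e7avYq7ma3t3d7WZ6qqu7qqmYmImbzu3u7srMm+3e7u7t3ahnd2erqrqZmqqIvN3u7u29yt7u3MqavdthASADV4mXeIYjm6ve7u7s297uy6dXvbtxFphUV3d3h0JFe6vu7u7t3c7u25irzYma3e7LiZusurzJe83e7u7u3s7u7Kre7nq+ze67qazd3e3Km+7u7u7u3tzu7snO7nre3u26yazt3Ny7q97u7u7u7u3e7uy9zYm+7u2q2r3c3Mqbu97u7u7u7u7u7u7cvZe87uyq28y87tt5u83u7u7u7u7u7u7trLe97uury6mr3uyYu7u97u7u7u7u7u7uvLne7buqp3eZm8uqu7u87u7u7u3N7u7u3Lvu67qIhlQzOKq8u7u97u7u7tyone7u3L3u67l5qWVTA2iru7ve7u7u7u3bic7u3YnO7Lh7zLzbUDZ7u7zu7u7u7u7c2t7u7nRa3beMuszdsyR7u73u7u7u7u7s3O7u7spAI0XO25mIp1Nrqr3u7u7u7u7u7u7u7qzLl0e5eLynnKRaur7u3d7u7u7u7u7u7rqJq7uFVEWaasVZu7zt3d3u7u7u7u7u7ovKhCWt7rdIhMRYu7vN3d3u7e7u7u7u7mNIqWNqvex3k6QANYmazd3MzL3e7u7u7uswBJNom8x3p2oAAAGKrdy7vLuqmZve7tu4EHlpd6yHm5aoZRAorNy7zMy5dom97uuM11u9pCfJd72HeLyIrN3czM3Mu7qs7u6q6WvO63N8u5dpq97su93dubzM3dy83u7a3GvO7u2Im8gxATesy5m6YUib3tzN3u7svXre7u66vbecymIkZ3VXZRN4zdzd7u7uvLru7tuUAnlnmttQAVdGnJM2mqvMve7u7d263du5IAapd3q3Ekd5vNt2VDWrvO7u7u7dzuy2iCKLupeLuYmaq97d3ZRZvO7u7u7u7u7JW6OLvblq3cu6ms3e7ut3m+7u7u7u7u7bidWLvdqKze26q7u83dypmt3u3d3d7u7bucV7vOyrzdzM3cqpvN3LvO7tzM3d3u7LuLVbu8u7uZvN7u66vN3cze7tzN3Mze7Lt6YXu6u6dpze7u7szM3Mzu7cze3d3e7Lt5kwSqu5ad7u7u7uzMzLzu7d3e7u7u7tt52nac7Ke+7u7u7u3cy7zg=="/>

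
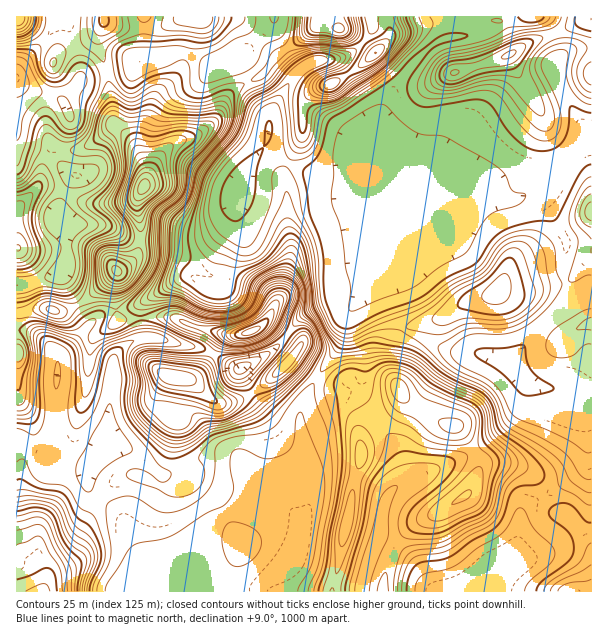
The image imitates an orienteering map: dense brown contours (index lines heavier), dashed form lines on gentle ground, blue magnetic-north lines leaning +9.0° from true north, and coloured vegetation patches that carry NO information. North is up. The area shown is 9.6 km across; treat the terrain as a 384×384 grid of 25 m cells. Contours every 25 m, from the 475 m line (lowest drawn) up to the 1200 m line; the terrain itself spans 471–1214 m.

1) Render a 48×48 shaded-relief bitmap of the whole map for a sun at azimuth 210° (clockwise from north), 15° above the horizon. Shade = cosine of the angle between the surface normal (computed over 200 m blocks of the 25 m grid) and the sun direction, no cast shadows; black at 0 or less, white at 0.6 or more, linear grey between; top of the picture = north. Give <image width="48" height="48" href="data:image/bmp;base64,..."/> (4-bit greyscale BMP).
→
<image width="48" height="48" href="data:image/bmp;base64,Qk32BAAAAAAAAHYAAAAoAAAAMAAAADAAAAABAAQAAAAAAIAEAAATCwAAEwsAABAAAAAAAAAAAAAAABEREQAiIiIAMzMzAERERABVVVUAZmZmAHd3dwCIiIgAmZmZAKqqqgC7u7sAzMzMAN3d3QDu7u4A////AFRDE1Z3ZmZ3d3d2Z3dlZ2RWd3d3d2ZDNFVDI1Zndmd3d3d2Znd1VmVXiHd3ZmZURWZBEjRmd3d3d3d2Z3iGVmZ5qYd3d2ZlVmYwABNXd3d3d3ZmZ4mXVmaLupiHd3d3d1QgABNnd3d3d2ZmZ3mXVWiry6mYd3iIhjMQATRnd3d3dmZmZ3iHVXiaqqq5d3iIdREAEkV3eIiHdmZmZ3iHRGd3iJqnVnh2VBAAFFd4iIiIdmZmZ3iXRGdlVnh1RodlQxABNWeIiHiHZmZnd3iXVXdlVVZUV4dkMzM0Vmd3dndmZmZ3d3iYd3d3ZlVVZ3ZUNEVmZmZmZ5hlVmd3d3iZh3iImIZURVQzRFZmd2Zmi8uXZnd3d3iahWeau6hSARIjRXd3d2Z5zv25mpmHdnipZFeau7hAAAEkVahniHeM/+ua3cuYZnipVGmqqYYgABNFVrdXiHed/aeM/buYd4mXVoqpdkIAAkVWZnRHiHes2pq9t2iZh4mXZ5qWQgAAA1ZmZ0I2iGaarN3JIAWbmIiHZ5ljAAAAJWZndzJHiWaL3blzAASKqYd2Z4UQAAAARmd3d0JHmWac2CAAAWdmiHZDNDAAAAAkZneIhxE4qneqUAAAS/62V2QQAQAAATRmd3iIdwBs64rIIAR67//rVTAAAQABRneIiHeHdxbf+ovKmt/smIqpYQAAESNGiZmrqYdmeHz/qZmYm8ogAABGQAADQzNWeJrMuphlZmmVSKqGQxAAAAA0MAA2ZUM0VomqmYh2VTMAF87ZYQAAAkVSAABWZlVERFZ3dmZmdnQQN8/qdAAUZnYgAAFWZmZmVDNFZURWd7lVec2WZCNWZlIAAAJWZmZmZTI0VENGeKhmi7cRQhRVQyEAAANWZmZmZlVVVERGeFM1iWACMAJDMiREIANWZmZmZmZlQzNGeBAUZiAnUAIzI0ZmMANmZmZmZmd2MiNGiREld3jNgBRDNGZ2MBVmZmZmZmdmQzRXmyNXmr3/hHhTRmd2QjVmZmZmZmZmZVVnmhV4iIrNqahCRmd3ZEZmZmZmZmZmZmZndxRmVVaJl2MSRmd3ZFZmZmZmZmZmd3ZnZTREVmeIUhADZnd3VGZmZmZmZmZ3d3d3ZXVGiZq5MBFHd3d2Z4ZmZmZmZ3d3d3d3ZYd3eb3ZMSWIiIdmipZmZmZnd3d3eImHZohkNa22ISRmeHZnq3VmZnd3d3d3iJmXZodBFZtyEQACRURoqlRnd3d3d3d3iaqGZ3YyWIYgAQAAASRpqVeYd3d4iHd4iqlkaGVFiXMAAQAAACaaqZ3bmHeJmpmJmqc0i2aJh3QAIhEREUm7mL7aqoiJvMuquoQ2rIrLh4USMiNEM1iZh3ZYu6h4rMu8ymI4u7zJeaY0QzRVVVZ4iFEWrLl3d2aKuVNYmOyWeqZGd2Zoh2ZnmrvLmpiHYwE1ZmaJh/t1eaiJqqqrqIdljf//lFZ3ZCERIjaKqblleKmIibzLmIdlfP/qQkQkZmZUMQJpu4ZFeallaKzKh3ZWi8uDE1ECZ4iHUQBJuw=="/>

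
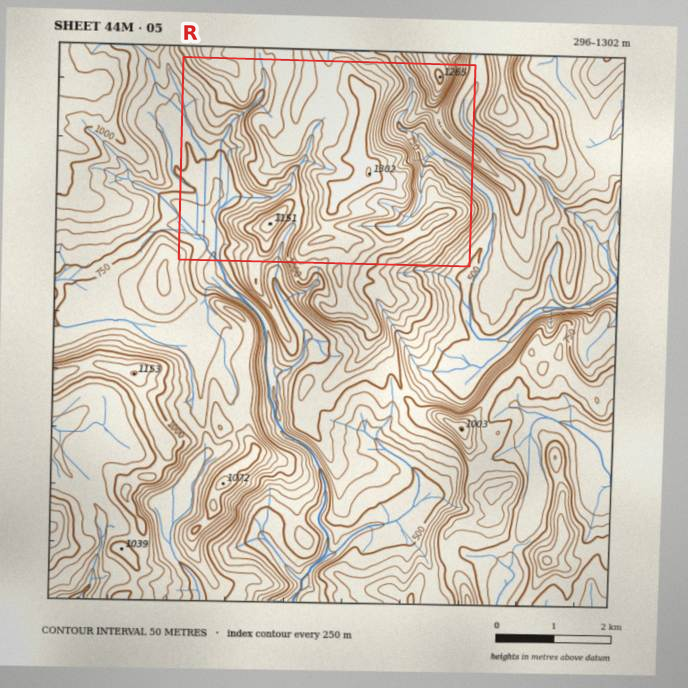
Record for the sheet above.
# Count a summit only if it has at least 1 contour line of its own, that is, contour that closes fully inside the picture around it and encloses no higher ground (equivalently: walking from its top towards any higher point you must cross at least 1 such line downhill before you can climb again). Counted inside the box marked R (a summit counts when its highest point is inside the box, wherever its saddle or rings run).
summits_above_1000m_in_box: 5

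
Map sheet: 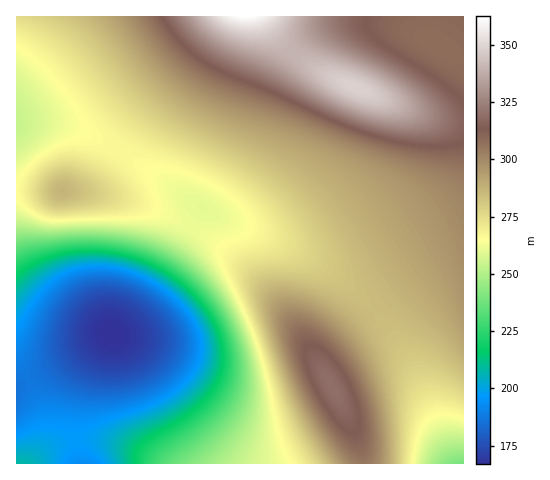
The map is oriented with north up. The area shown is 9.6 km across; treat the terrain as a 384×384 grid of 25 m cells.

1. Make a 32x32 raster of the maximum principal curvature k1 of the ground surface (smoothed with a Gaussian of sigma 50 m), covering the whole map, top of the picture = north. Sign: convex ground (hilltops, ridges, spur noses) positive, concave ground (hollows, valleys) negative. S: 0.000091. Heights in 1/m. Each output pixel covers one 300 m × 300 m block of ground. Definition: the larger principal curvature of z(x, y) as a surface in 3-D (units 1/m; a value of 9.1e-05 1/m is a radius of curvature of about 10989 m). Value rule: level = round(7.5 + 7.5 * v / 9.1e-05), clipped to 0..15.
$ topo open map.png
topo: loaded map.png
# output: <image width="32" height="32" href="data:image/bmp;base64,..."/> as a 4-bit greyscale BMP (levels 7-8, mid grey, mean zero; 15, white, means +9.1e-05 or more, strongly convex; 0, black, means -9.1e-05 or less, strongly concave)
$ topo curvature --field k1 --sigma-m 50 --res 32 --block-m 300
<image width="32" height="32" href="data:image/bmp;base64,Qk12AgAAAAAAAHYAAAAoAAAAIAAAACAAAAABAAQAAAAAAAACAAATCwAAEwsAABAAAAAAAAAAAAAAABEREQAiIiIAMzMzAERERABVVVUAZmZmAHd3dwCIiIgAmZmZAKqqqgC7u7sAzMzMAN3d3QDu7u4A////AKuqqrzcuZmZmZiInf+4iIiqqqvMypmZmZmYiK7+qIiImZmqu6mImZmZmYnP/JiIiJmZmZmIiIiZmZmK7+qYiIipmIiId3d4iZmZnf/JiIiIqpiHd2Zmd4iJmc/+qYiIiKqYd2ZmZmd4iJvv/JiIiIiph3ZmZmZmd4iu/9mIiIiImYd2ZnZmZmd53/6piIiIiJh3ZmZ3ZlZmjP/7mIiIiIiId2Zmd2ZVaM//yYiIiIiIiHZmZmdmZoz//JmIiIiIiIh2ZmZmZnnP/smIiIiIiIiIdmZmZmit/+uYiIiIiIiIiIdmZmes7/2oiIiIiIiIiImXZnis7/7Jh4iIiIiIiIiryJq97/7ah3d4iIiIiIiIzv3v///bl3d3eIiIiIh3d9/////bmHd3d4iIiIiHd3fO//7LmHd3d3iIiIiId3d3q826mIiHd3eIiIiId3iIiImsmIiIiHeIiIiId3iIiIh4mpiIiIiIiIiId3iIiJmZd4iIiIiIiIiId3eIiJq8u3eIiIiIiIiIh3d4iJve/st3eIiIiIiIiId3iJvv//25d3eIiIiIiIiHiKz///66mHd3d4iIiIiIiJvv//65iIh3d3d4iIiIiIm+//yoiIh3d3d3eIiImZmbzcuoh3d3d4d3d3eIiJmau7uYd3d3d3eId3d3iImaq8uph3d3d3d3"/>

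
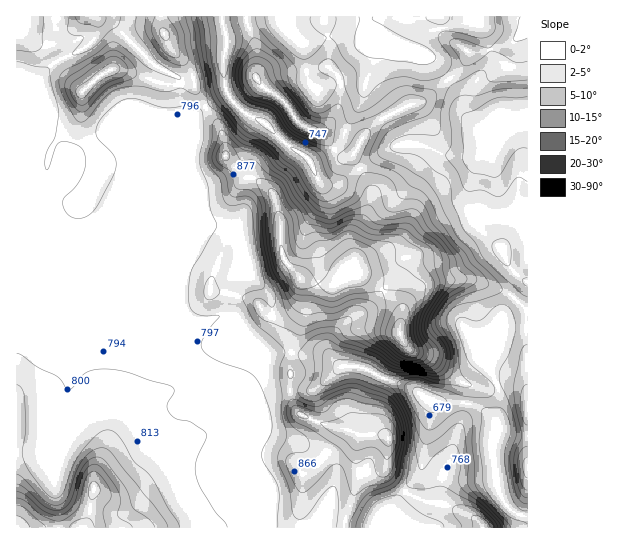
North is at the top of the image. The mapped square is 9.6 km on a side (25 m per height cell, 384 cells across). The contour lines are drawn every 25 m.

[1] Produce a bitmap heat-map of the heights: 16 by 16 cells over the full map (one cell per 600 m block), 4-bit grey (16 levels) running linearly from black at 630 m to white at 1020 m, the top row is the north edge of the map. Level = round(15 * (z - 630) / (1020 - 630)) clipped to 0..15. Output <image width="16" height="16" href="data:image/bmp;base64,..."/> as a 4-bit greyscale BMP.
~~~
<image width="16" height="16" href="data:image/bmp;base64,Qk32AAAAAAAAAHYAAAAoAAAAEAAAABAAAAABAAQAAAAAAIAAAAATCwAAEwsAABAAAAAAAAAAAAAAABEREQAiIiIAMzMzAERERABVVVUAZmZmAHd3dwCIiIgAmZmZAKqqqgC7u7sAzMzMAN3d3QDu7u4A////AMrKh2Z3dWZiiLl3ZoiYVSN3iHdmiapUI3d3d2aKqkMjd3d2Z4ZlNDRmZmZ3hmm2I2ZmZniarLQzZmZneL3cx1NmZmZ43Ny3MmZmZnjJqYQiZ3ZmipRmUyJmdmaZVGQyAWd2ZnRWVDIAaJd3RmQ0QyF3mYc3QzIjNIdnpzQjIiM0"/>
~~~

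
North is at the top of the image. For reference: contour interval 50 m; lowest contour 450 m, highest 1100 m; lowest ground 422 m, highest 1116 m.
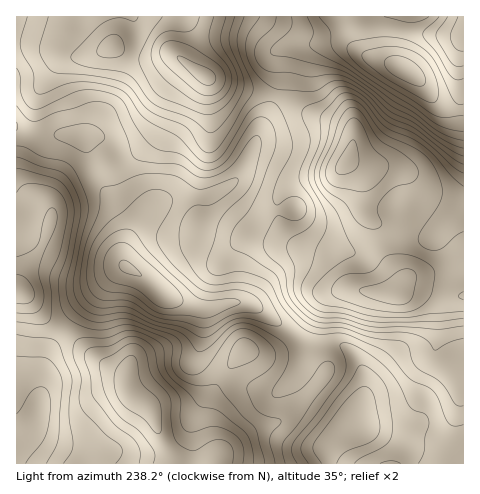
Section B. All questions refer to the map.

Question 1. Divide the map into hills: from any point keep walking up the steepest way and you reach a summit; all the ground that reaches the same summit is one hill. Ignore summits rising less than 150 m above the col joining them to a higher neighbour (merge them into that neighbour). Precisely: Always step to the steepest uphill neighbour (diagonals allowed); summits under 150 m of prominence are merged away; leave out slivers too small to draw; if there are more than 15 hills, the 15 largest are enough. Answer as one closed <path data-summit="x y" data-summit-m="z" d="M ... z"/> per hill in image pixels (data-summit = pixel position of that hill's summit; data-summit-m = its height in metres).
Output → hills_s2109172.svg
<path data-summit="347 161" data-summit-m="1114" d="M342 43l-49 2-13 5-3 40-36 84-11 11-20 11-30 0-22 9-26 27-9 19 0 12 4 5 19 10 16 16 14 7 24 8 11 0 25-7 10 1 16 7 45 36 28-2 14 6 10 12 6 19-1 16-8 28 1 2 8 1 42 17 12-3 22 2 20-1 3-2 0-330-15-2-9-4-16-20-17-14-14-7-24-7z"/><path data-summit="206 76" data-summit-m="1116" d="M403 16l-386 0-1 113 19 7 41-1 8 2 6 28 6 16 32 40 1 6-5 15 1 5 11-22 25-22 19-7 30 0 28-17 10-19 29-70 1-37 2-3 13-5 49-2 27 14 28 9-1-17z"/><path data-summit="127 389" data-summit-m="1026" d="M126 267l-8 3-44 44-25 36-6 18-1 24-5 22-7 12-14 9 1 29 312-1-1-12 2-7 10-10 16-8 8-29 1-16-3-11-3-8-10-12-14-6-28 2-45-36-16-7-17 0-18 6-11 0-14-5-20-8-20-18z"/><path data-summit="17 291" data-summit-m="981" d="M17 129l-1 305 2 1 13-10 6-11 5-22 1-24 6-18 25-36 44-44 8-4-3-2-1-9 7-30-7-14-26-30-6-16-3-18-4-11-48 0z"/><path data-summit="463 31" data-summit-m="723" d="M463 16l-59 0-4 11-4 22 2 17 18 11 24 28 15 5 9 0z"/>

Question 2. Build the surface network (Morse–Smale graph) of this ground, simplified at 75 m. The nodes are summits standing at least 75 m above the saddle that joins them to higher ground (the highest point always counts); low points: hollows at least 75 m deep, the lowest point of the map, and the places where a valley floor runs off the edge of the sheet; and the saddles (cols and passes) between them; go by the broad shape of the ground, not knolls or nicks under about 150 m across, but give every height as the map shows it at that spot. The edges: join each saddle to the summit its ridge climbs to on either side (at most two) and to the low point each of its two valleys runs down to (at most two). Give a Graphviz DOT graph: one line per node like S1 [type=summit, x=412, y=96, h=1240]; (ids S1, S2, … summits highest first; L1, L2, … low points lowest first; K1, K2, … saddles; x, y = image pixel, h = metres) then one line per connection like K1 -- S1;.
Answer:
graph terrain {
  S1 [type=summit, x=206, y=76, h=1116];
  S2 [type=summit, x=347, y=161, h=1114];
  S3 [type=summit, x=396, y=294, h=1071];
  S4 [type=summit, x=127, y=389, h=1026];
  S5 [type=summit, x=18, y=291, h=981];
  S6 [type=summit, x=463, y=31, h=723];
  L1 [type=low, x=402, y=68, h=422];
  L2 [type=low, x=127, y=267, h=445];
  L3 [type=low, x=355, y=426, h=505];
  L4 [type=low, x=35, y=417, h=673];
  K1 [type=saddle, x=384, y=244, h=985];
  K2 [type=saddle, x=63, y=329, h=824];
  K3 [type=saddle, x=276, y=96, h=806];
  K4 [type=saddle, x=453, y=444, h=679];
  K5 [type=saddle, x=31, y=134, h=673];
  K6 [type=saddle, x=294, y=336, h=666];
  K7 [type=saddle, x=399, y=31, h=567];
  K1 -- S2;
  K1 -- S3;
  K1 -- L1;
  K1 -- L2;
  K2 -- S4;
  K2 -- S5;
  K2 -- L2;
  K2 -- L4;
  K3 -- S1;
  K3 -- S2;
  K3 -- L1;
  K3 -- L2;
  K4 -- S3;
  K4 -- L2;
  K4 -- L3;
  K5 -- S1;
  K5 -- S5;
  K5 -- L2;
  K6 -- S3;
  K6 -- S4;
  K6 -- L2;
  K6 -- L3;
  K7 -- S1;
  K7 -- S6;
  K7 -- L1;
}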